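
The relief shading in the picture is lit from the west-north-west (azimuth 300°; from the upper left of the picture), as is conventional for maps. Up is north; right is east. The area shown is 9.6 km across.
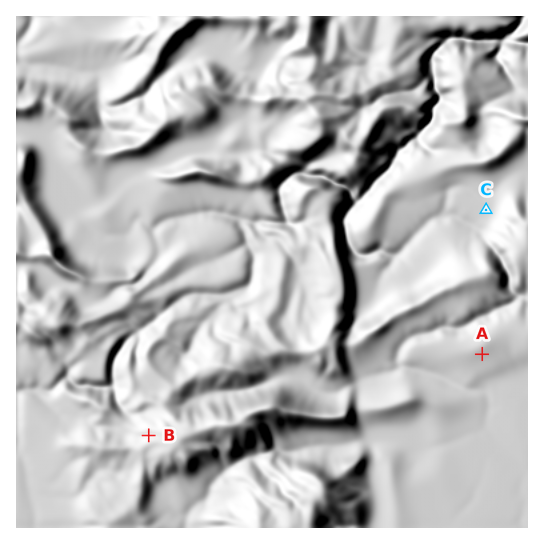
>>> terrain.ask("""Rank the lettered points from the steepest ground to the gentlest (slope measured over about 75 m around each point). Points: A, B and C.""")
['B', 'A', 'C']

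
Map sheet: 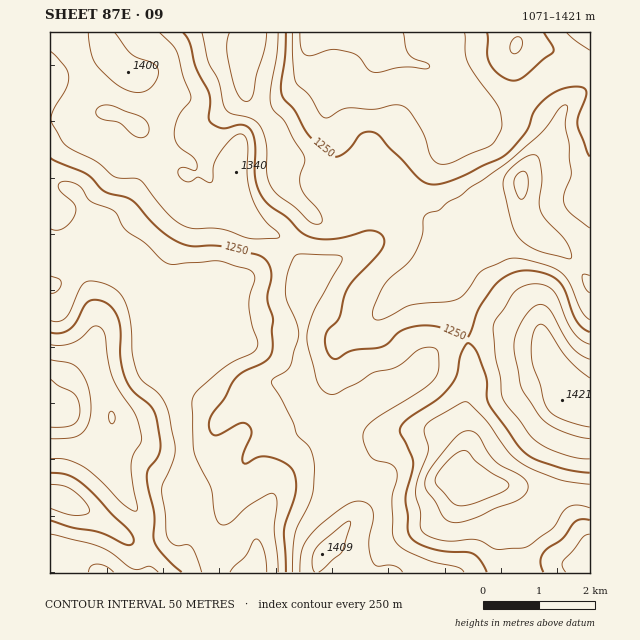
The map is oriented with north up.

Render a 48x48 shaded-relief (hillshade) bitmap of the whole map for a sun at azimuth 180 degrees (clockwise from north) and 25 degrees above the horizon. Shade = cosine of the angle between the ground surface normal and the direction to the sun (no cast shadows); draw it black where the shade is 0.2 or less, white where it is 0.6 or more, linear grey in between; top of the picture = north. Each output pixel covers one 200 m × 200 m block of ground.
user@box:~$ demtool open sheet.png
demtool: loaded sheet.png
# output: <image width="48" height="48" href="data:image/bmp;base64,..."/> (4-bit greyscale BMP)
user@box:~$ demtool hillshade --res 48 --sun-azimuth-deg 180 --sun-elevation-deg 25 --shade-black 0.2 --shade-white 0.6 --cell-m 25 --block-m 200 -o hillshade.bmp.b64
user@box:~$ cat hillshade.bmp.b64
<image width="48" height="48" href="data:image/bmp;base64,Qk32BAAAAAAAAHYAAAAoAAAAMAAAADAAAAABAAQAAAAAAIAEAAATCwAAEwsAABAAAAAAAAAAAAAAABEREQAiIiIAMzMzAERERABVVVUAZmZmAHd3dwCIiIgAmZmZAKqqqgC7u7sAzMzMAN3d3QDu7u4A////AImFI0RlNGiazKmHeKqYdURVQzRGeIiHiIh1MzVkNWiau6mHZ5qYdkQyERNFd3ZWeGVDIkd1VniZqqmXVXmYh2QgARJGZmQzZzERJZund3iamrmHU0aZmIZEQzNWZnZDRAEjasyYiIiaqrlmZDRpmYd3YzNGZ4h1MTVovcqHiIiaq7l1ZkM1Z4d3VDI0VniGQoms3KhmiIiZq6mGd3UyR4h1RVQyNGiId8zuyphomYmZmqqYiIh1aJqWVnd2d4mau//sqZiKqZmpmqu6mJmYiImqqZq83dze/+7KmZmrqZqpmrzLmIiIh3ec3KvO7////9y6mpm6mZqpiKzLqYd4h2Z63cvM3u7dze7bqpmYiImqiJqqmYiIh2Z4rdy7zcvM3v/rqpiHeImqqYmZmZiJmZiJm93M3Kve/7y6mYdmeIiJqYiJmZmZmrzMu8zNy73u3IiIh2VFeIdnmZmZmIiImbzu27vMu8zLmHdndUM1eIdnmrqZiHeIiZrN3Kmaq8uZh3ZWdkNGiHZmeJmIiHZ3iImbzLmZmrqYh1VWd1V3iIdlRFZ4iGVnd4iJq6qpmamYdiNGh2eId3h2QiRoiGVVVWeImaqpmZmHQyNXiHiHdnd3ZUZ4h2ZUNFZ3eJqpmYh1IhJXiIh3d3d3iIh4iIhURFVVVnmYh4hjIQFHd3h3iHd4iZmImaqGZUQzNFeIdmZTITNFZWiJqpiJmZmZmbuYhlQzRWZndUREMlVERGiaqqqpmJmpmaqZmHZVVnZWdkNERGZTNGiaqqqpiIiZmZqqqYh3ZmZVZlNERYhlRniZmaqZmHeImZq7qpiIiHZUREMiR6qGd4iZmqqZqqmIiJq7u6mYiIdkIhABWbqIiImZq8y8zduYd3iqu7qZmIh1QgADeqmYiJmqve7u7+yoZUVomqqZmYiHZCJHmqmYiJq83u7u3cuWMRJGeJmZmYiIdEaKqruZmavM3Lu7u5hjI0Z3Z4mZmZiIdXq7u7qZmqvMupmZqnQzV5qXZ3iZmZmIdoq7vHeKzczLqYiJqEIkirqHd3iaqpmIdnmqqmeb3u25iIiJlkRXmqh3eIiszLqYZniIh5rN3cupiIiJllZ4mYh4iIm97u26mYiId87uyqmYiIiIh3iIiImZiau8ze7t7bmIit7cqZmIiIiHiIiIiaqqmru6q83v/+qYmsy6mIiIiHdmZ3iJq7uqq7upmavN7/yYmqmYiIiIiHZTJGiazMuru7qZiZmaveypq5mIiIiIiIdTAFiby7q8y6mZiZmZmrypmomIiJmZmZl0EFm8upq8y6mZmamYiau5dmiJmry6mZl2Q2nMuZmqqqmZqqiIeKzLhXeJrO7bmIZnZnirqZmauqqquod2VoveyZiave27qGVXZ3d5qZmqvLu7qHdlRFis3KmazKdomGVnd3dou6qqvMu6h2ZlREVompmaumM1d2Z3d2dozcy6qqmHd3d2ZVVniamZl0NVZmeIiHd4vdzLmJhmZ4iIiHeKuqmZhTVmZWeJmHd3rNzLh4h2Z4iJmYisug=="/>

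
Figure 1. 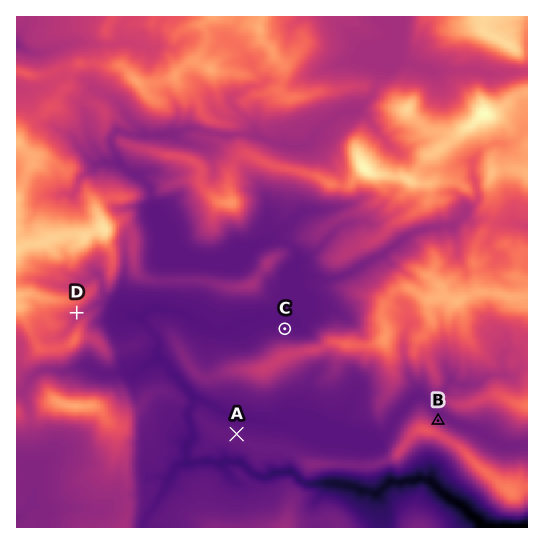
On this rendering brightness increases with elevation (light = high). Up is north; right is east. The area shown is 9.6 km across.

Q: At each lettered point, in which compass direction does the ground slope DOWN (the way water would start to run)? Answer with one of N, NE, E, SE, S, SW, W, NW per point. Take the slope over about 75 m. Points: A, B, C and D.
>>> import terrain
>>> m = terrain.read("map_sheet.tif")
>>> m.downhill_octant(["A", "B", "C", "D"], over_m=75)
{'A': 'N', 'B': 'NE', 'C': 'N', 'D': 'SE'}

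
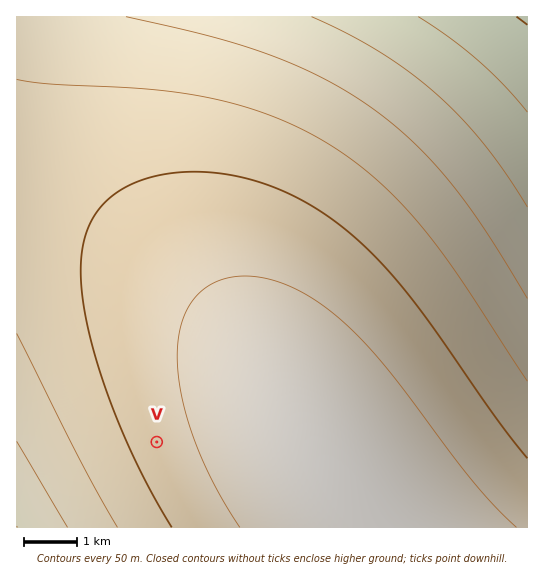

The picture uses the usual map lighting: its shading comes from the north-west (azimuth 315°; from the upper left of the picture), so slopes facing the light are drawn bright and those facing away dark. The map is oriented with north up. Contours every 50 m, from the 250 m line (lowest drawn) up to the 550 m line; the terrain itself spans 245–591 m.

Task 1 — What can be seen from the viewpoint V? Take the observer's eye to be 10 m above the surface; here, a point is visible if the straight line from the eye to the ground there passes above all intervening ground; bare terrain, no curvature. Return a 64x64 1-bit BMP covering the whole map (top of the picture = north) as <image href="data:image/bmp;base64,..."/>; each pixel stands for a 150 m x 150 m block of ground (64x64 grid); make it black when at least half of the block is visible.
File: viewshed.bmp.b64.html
<image width="64" height="64" href="data:image/bmp;base64,Qk0+AgAAAAAAAD4AAAAoAAAAQAAAAEAAAAABAAEAAAAAAAACAAATCwAAEwsAAAIAAAAAAAAA////AAAAAAAAAP/wAAAAAAAB//AAAAAAAAf/8AAAAAAAD//wAAAAAAAf//AAAAAAAD//8AAAAAAA///wAAAAAAP///AAAAAA////4AAAAAD////gAAAAAP///8AAAAAA////wAAAAAD///+AAAAAAP///4AAAAAA////AAAAAAD///4AAAAAAP///AAAAAAA///4AAAAAAD///AAAAAAAP//4AAAAAAA///AAAAAAAD//4AAAAAAAP//AAAAAAAA//wAAAAAAAD/+AAAAAAAAP/wAAAAAAAA/+AAAAAAAAD/wAAAAAAAAP+AAAAAAAAA/4AAAAAAAAD/AAAAAAAAAP4AAAAAAAAA/gAAAAAAAAD8AAAAAAAAAPwAAAAAAAAA+AAAAAAAAAD4AAAAAAAAAPAAAAAAAAAA8AAAAAAAAADgAAAAAAAAAOAAAAAAAAAAwAAAAAAAAADAAAAAAAAAAIAAAAAAAAAAgAAAAAAAAAAAAAAAAAAAAAAAAAAAAAAAAAAAAAAAAAAAAAAAAAAAAAAAAAAAAAAAAAAAAAAAAAAAAAAAAAAAAAAAAAAAAAAAAAAAAAAAAAAAAAAAAAAAAAAAAAAAAAAAAAAAAAAAAAAAAAAAAAAAAAAAAAAAAAAAAAAAAAAAAAAAAAAAAAAAAAAAAAAAAAAAAAAAAAAAAAAAAAAAAAAAAA=="/>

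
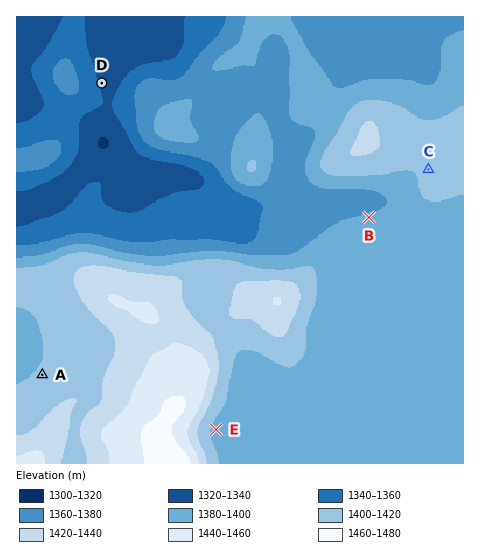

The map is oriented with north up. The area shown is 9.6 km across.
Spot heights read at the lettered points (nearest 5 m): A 1400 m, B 1385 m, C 1405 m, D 1340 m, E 1395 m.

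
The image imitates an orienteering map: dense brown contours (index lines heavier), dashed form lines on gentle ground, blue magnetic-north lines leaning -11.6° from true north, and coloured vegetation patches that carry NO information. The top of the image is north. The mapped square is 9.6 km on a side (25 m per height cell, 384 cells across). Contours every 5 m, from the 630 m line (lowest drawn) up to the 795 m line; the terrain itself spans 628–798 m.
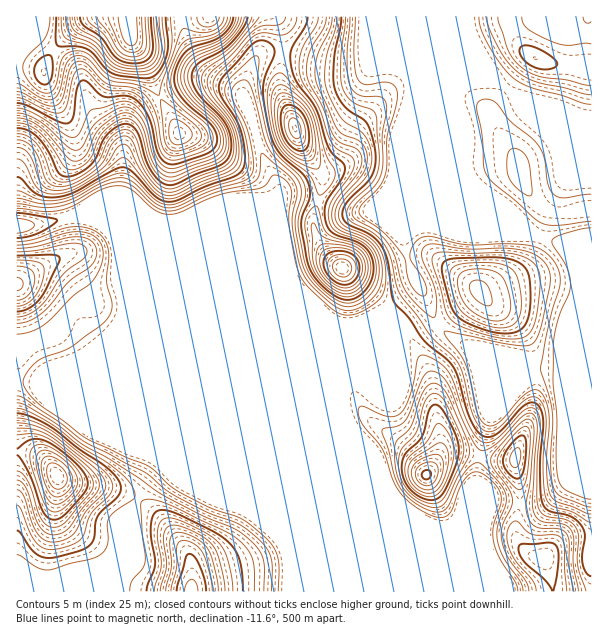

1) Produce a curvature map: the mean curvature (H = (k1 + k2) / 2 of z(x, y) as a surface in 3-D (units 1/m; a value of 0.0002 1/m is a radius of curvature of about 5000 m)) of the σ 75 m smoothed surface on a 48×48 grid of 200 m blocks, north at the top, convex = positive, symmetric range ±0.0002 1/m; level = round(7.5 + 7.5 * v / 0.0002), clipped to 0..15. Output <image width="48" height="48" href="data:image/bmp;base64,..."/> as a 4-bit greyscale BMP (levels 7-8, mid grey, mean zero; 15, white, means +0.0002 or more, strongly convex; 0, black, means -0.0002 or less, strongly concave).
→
<image width="48" height="48" href="data:image/bmp;base64,Qk32BAAAAAAAAHYAAAAoAAAAMAAAADAAAAABAAQAAAAAAIAEAAATCwAAEwsAABAAAAAAAAAAAAAAABEREQAiIiIAMzMzAERERABVVVUAZmZmAHd3dwCIiIgAmZmZAKqqqgC7u7sAzMzMAN3d3QDu7u4A////AHd3d3eHd5vbh3iHR3eIiHeHd3d3YWibhHZ2Z3eHZWnKh3iYR3iIh4d3d3d3JZmqcmd2Zmd3VGrKh4mYV4iIh3d3d3d1S8u7UViYeId3VYzbmJmnV4iHeHd3d3dznbrMckipmYd3V73KmZl0d4iHd3d3d3dzzJi9lDi6h2VnWLuYiJZGd4d4d3d3VWdzvIaMpifLhURWabl2ZUR3d4h3d3dRWVdzjJVYlhbMp2dmiZdkNWd3iHh3d3UGy0V0OrY1ZBbOy6qYmXQ2d3d3eHd3d2B//EFiS9czRSff/LqZmEV3d3iIeHd3d0Lv/mEknuczd1n/6piHdVd3d4d4d3d3dybf/pVYz+Y0d2v+lmZDRnd4iId4d3d3djiYrLd4z/ckd5zqUhJXd3d3d3iHd3d3ZIl2i7hkj/kjd6y3IVd3d3h4eHh3d3d3WrhmnLhBTPxDd6lhJnd3eHeIeHd3d3d2m4ZYvKYgCP9Td5UUd3d3d4d4d3d3d3d2qFRJ3JYlM95kd4NXd3d3eIh4h3d3d3d3lnY4y5Y3c2tld4R3d3d3eHiHd3d3d4d3d3dIqpdHd1hmd5ZWd3d3d3iHd3d3eId3d3dYqpZXd3h2d5h2Znd3eHh3d3d3h4d3d3dpqYVnZml2d3iZl2d3eId3d3d4iId3d3d6hlMzNYlmd2Z4iIZ3d3d3d3d3d3d3d3eZZEVoqphld3ZmeJhnd3d3d3eIh3dURni4VXiry6hld6hmZ5pnd3d3d4h4d3I3Y1mmRpq7uph1Z9p2Z4lnd3d3eHiHdxGMpmhzNpupmYh3Z9uGZohXd3d3eHd3cyfv2HZDN6u5mIiIZ8uXd4dXd3d3h4h3YY7/+3U0abu6qZmYV7u6mqdXd3d4d3d3Q7///IQ2q7qquqmWZ4mrzNhXd3h4eHh3Jczf+3RZuoZniIdldyNpvLVnd3d3d3d3GOt3mFJXhTMzM0VVVhAjVUV3d2Z3d3d3G/swIyZ2Znd3d2eJhjQyE2d3UkIVd3d3KvwwAmd3d3d3dWqqu4mXUBZ0B8pAE1VmJbxzImd4eHd3VqqImnrdxxAAS/yGQzV2I524djd3h3d1eqh2Z1i97ZZUe+uHeJl0FJzLqlV4d3d4mZh2ZkaJzslla+uIq7hCSbqry2N3d3eIiZh2dzVovbcyW/287pQDr9hpzGN3d3Z4iZl3dzRpu5UgOv/e/4AG/+ZGqlN3d3Z4mZhnd0V6uocxOd7v/VAI/9U2iXN3d3Z5mHZ3d1aKqIliWd3MyCAa/8VGiZVnd3aJh2d3Zli7hXlka9uXUwFc/pVXeKhXd3eZhmZlZ2rbY1hkarhTIRN8yFVmV5lnd3iIdlVmeHvrUkd0aYQiNESLpkZ2Roh3d3d2ZWiImnvaQUipq4MSRVRqp2eGVWd3d3d2V6u6mmi5QTnv/qYzVUNImGeHR3d3d3d1esyoiXZ5dEjv/Id5l0E2iHeGR3d3d3dWm6h2Z3dIqom/6EWd/XNHmYmXR3d4h3dYmXZnd3dGvcqtxiON/8d7uau3R3eId3ZqqGd3eA=="/>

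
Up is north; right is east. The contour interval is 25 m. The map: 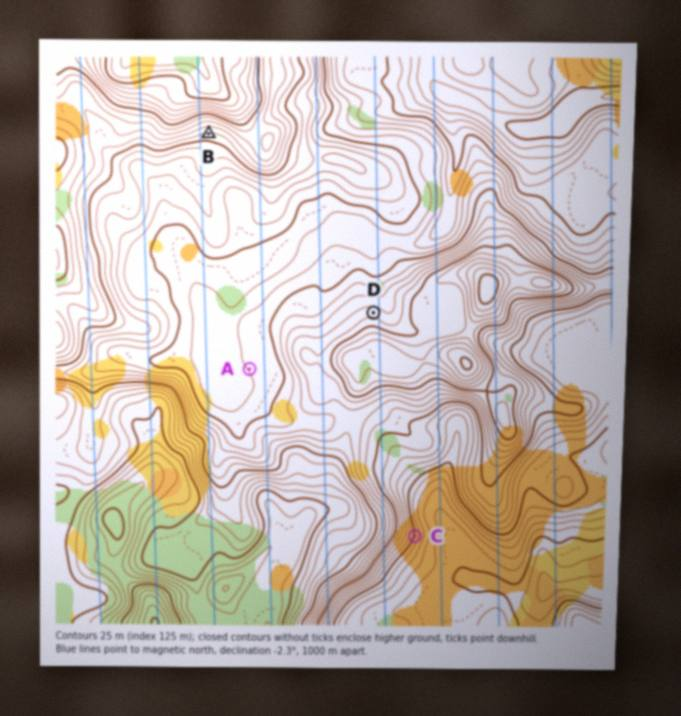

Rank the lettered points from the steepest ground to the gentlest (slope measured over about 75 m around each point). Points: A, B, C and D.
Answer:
C B D A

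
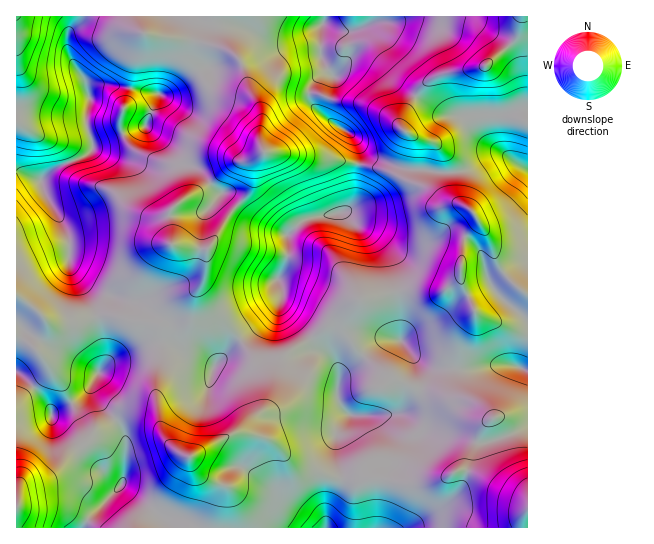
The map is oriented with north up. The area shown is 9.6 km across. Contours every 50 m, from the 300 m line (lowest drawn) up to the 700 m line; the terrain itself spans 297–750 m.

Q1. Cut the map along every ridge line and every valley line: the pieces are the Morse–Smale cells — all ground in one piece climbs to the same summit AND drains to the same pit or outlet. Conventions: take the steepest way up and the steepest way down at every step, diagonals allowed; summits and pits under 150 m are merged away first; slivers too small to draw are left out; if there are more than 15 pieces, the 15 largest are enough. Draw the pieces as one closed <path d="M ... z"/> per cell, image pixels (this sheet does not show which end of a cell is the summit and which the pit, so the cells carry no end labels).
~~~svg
<path d="M134 16l-55 0-3 9-8 9-1 13 2 10 15 22 5 18-2 30 6 19-1 4-13 9-24 9-14 12-22-8-3 1 0 122 17 12 12 14 0 4-11 23-11-9-7-2 0 34 25 24 8 11 2 7 28-14 10-10 8-15 14-14 35-16 17-3 1-16 8-7 9-15 19-17 5-12 2-11-1-14-25-2-9-4-3-32 17-14 19-9 28-24 17-4 14-9-4-8 1-30-5-11-10-6-21-3-16-8-14-24-2-8 2-12-52-8-4-3z"/><path d="M343 212l-36 7-19 15 0 21-4 14-7 10 4 8 0 18 3 5 52 53 3 8-2 27 11 16-7 9-5 14 0 14 5 20 0 11-13 27-3 18 202 1 1-157-14-6-23 0-18 4-39-1-15-7-19-22-1-37-4-28-6-19-16-19-16-11z"/><path d="M281 299l-6 12-17 16-23 16-20 22-14-10-12-3-15-8-11-2 0 24-7 21 4 40 4 11 13 13 12 5 6 13 8 8 20 9-5 42 107 0 3-19 13-27 0-11-5-20 0-14 5-14 7-9-11-16 2-27-6-12-13-10-36-39z"/><path d="M361 164l-4 3-1 8-1 26-3 5-8 7 13 12 16 11 16 19 6 19 4 28 1 37 8 11 11 11 15 7 39 1 18-4 23 0 13 6 1-77-9-5-18-19-6-13-6-19-14-24-14-10-20-4-16-13-14-4-16-10z"/><path d="M278 152l-15 0-13 8-17 4-28 24-19 9-17 14 3 32 9 4 25 2 1 14-2 11-5 12-19 17-9 15-8 7-1 16 26 11 12 3 14 10 20-22 30-22 14-16 2-7 0-11-4-8 7-10 4-14 0-21 14-13 9-4 32-5 6-3 6-8 3-37z"/><path d="M521 16l-148 0-1 5-5 4-18 7-10-1-16-7-2 2-1 25 1 7 10 15-8 0-10 9-4 8 0 9 13 16 33 23 5 15-1 11 36 9 16 10 14 4 18 14 16 3-7-11-1-23-6-16-11-11-16-4-15-8-2-10 16-28 10-12 18-8 38-6 26-20 8-10z"/><path d="M527 16l-6 1-2 16-4 8-29 24-41 8-18 8-10 12-16 28 2 10 15 8 16 4 11 11 4 9 2 23 4 12 20 16 14 24 10 28 20 23 7 4 2 0z"/><path d="M162 341l-16 3-35 16-14 14-4 8-1 5 3 8 22 26 7 12 1 28-1 17-3 7-33 34-3 9 132-1 6-41-20-9-11-12-1-7-14-7-13-13-4-11-4-40 7-21z"/><path d="M17 372l-1 155 67 1 5-9 35-37 2-21-1-28-7-12-22-26-2-12-14 16-28 14-2-7-8-11z"/><path d="M371 16l-157 0-2 2 0 25 25 14 6 9 6 24 12 21-1 32 5 9 25 1 69 10 1-10-5-15-6-6-20-12-17-15-3-6 0-9 10-14 10-5-8-13-1-7 1-25 4-2 20 8 10-1 12-6 5-4z"/><path d="M78 16l-62 1 0 154 22 9 3 0 14-12 32-13 6-8-6-20 0-16 2-6-2-19-15-24-5-15 1-13 8-9z"/><path d="M213 16l-78 0 0 3 4 11 4 3 52 8-2 12 2 8 14 24 20 10 17 1 7 3-10-33-6-9-14-9-9-3-3-4z"/><path d="M18 296l-2 1 0 38 11 6 7 7 11-23 0-4-12-14z"/>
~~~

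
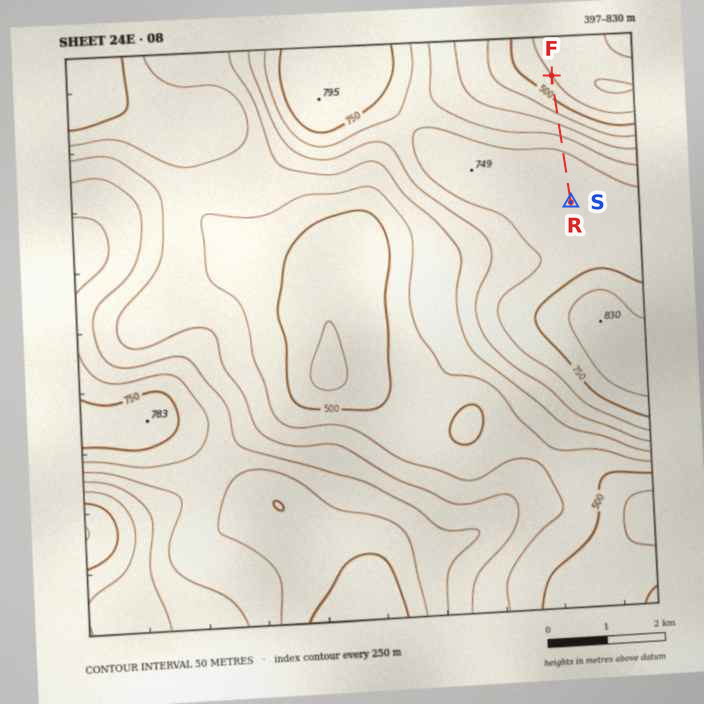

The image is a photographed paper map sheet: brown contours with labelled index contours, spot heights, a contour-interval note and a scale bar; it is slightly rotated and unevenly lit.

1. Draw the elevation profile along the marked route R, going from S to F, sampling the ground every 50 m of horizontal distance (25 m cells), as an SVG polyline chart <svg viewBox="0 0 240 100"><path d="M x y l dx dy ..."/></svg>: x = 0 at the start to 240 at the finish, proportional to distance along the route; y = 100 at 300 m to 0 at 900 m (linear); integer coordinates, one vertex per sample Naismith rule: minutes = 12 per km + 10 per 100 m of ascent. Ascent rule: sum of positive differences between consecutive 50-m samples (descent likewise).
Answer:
<svg viewBox="0 0 240 100"><path d="M0 28l6 0 5 0 6 0 5 0 6 0 5 0 6 0 5 0 6 0 6 1 5 0 6 0 5 1 6 0 5 1 6 1 5 1 6 1 5 2 6 1 6 2 5 2 6 2 5 2 6 2 5 2 6 2 5 2 6 3 6 2 5 2 6 2 5 2 6 1 5 2 6 1 5 2 6 1 5 1 6 1 6 1 5 0 6 1 1 0"/></svg>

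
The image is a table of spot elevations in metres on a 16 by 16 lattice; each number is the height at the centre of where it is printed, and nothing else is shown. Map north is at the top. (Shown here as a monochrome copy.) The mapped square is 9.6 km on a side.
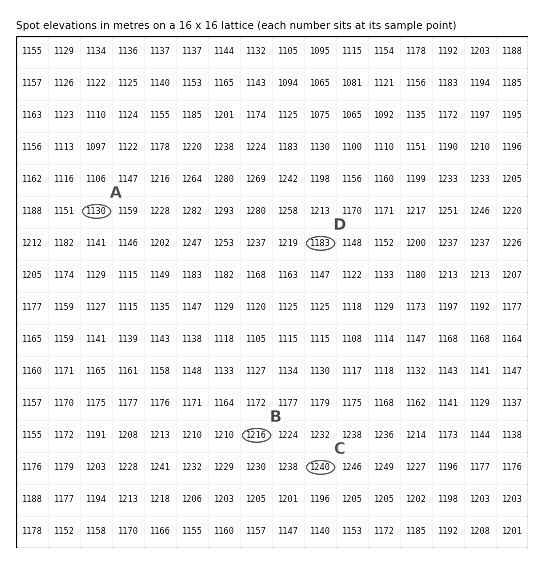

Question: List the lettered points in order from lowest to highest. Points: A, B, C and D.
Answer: A D B C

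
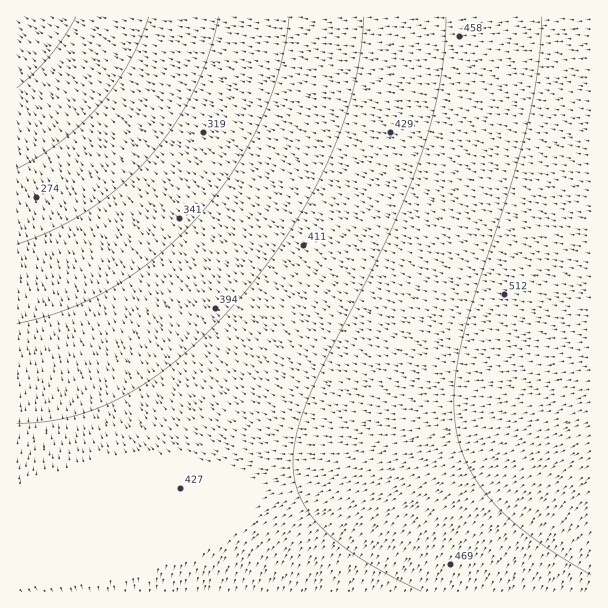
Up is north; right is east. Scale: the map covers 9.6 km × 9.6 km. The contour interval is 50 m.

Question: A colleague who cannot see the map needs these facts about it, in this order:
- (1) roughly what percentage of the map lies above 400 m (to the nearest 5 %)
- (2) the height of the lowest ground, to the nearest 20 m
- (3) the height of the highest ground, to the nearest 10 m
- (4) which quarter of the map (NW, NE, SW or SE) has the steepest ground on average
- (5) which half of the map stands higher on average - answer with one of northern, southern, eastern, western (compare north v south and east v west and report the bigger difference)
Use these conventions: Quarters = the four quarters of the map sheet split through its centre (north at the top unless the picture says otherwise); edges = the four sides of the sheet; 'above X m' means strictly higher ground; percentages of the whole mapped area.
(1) Roughly 70 % of the ground is higher than 400 m.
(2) About 160 m is the lowest elevation on the sheet.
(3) The highest ground is at about 550 m.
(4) The north-west quarter is the steepest part of the map.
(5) On average the eastern half of the map is the higher ground.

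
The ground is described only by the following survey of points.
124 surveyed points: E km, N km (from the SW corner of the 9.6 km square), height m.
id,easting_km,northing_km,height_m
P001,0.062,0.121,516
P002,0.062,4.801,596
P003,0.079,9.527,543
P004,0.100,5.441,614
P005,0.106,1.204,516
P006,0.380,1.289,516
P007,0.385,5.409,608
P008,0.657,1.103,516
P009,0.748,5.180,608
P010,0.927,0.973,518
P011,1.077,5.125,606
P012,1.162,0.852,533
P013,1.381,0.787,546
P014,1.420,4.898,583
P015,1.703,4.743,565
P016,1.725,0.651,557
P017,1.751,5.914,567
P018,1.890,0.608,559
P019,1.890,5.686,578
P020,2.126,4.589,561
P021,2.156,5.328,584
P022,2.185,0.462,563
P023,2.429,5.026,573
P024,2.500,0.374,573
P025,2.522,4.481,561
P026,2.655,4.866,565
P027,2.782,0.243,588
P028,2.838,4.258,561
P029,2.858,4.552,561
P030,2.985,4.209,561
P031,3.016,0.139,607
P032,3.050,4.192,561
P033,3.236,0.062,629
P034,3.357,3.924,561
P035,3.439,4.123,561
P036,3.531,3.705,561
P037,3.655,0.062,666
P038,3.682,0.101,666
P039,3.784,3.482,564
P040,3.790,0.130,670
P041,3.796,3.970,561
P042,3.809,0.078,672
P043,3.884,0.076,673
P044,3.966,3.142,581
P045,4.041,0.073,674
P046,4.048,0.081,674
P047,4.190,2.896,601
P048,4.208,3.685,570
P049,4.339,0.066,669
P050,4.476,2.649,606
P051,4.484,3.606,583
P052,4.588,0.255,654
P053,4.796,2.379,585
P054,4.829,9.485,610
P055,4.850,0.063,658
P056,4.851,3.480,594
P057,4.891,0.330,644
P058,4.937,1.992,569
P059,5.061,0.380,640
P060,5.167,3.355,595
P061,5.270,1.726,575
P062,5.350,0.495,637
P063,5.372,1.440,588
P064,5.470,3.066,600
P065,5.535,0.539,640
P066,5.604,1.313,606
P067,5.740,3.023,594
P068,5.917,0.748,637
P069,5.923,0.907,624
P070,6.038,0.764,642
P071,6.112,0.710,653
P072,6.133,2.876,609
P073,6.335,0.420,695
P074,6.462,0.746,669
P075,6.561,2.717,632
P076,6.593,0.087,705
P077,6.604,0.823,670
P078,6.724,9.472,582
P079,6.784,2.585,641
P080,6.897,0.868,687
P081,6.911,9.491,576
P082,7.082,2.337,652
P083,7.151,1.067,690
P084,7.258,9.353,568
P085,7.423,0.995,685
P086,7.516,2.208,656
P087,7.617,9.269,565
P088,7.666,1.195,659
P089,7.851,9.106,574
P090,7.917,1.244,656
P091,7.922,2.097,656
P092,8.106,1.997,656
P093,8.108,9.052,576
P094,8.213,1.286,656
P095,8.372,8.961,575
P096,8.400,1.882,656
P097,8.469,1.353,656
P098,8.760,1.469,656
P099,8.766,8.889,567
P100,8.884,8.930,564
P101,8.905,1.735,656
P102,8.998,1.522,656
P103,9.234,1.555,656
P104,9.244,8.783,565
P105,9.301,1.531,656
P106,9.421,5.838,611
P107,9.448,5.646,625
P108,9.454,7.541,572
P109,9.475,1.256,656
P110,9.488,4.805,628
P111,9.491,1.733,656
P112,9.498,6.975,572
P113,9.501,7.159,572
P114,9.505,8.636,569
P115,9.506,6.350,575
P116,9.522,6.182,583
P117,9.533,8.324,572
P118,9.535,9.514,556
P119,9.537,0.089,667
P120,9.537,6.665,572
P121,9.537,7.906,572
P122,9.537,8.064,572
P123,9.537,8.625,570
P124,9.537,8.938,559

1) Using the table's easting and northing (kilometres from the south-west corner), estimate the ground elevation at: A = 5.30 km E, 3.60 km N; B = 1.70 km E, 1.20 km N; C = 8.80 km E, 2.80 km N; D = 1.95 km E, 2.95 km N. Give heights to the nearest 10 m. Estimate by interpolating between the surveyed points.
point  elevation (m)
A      570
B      550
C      670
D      540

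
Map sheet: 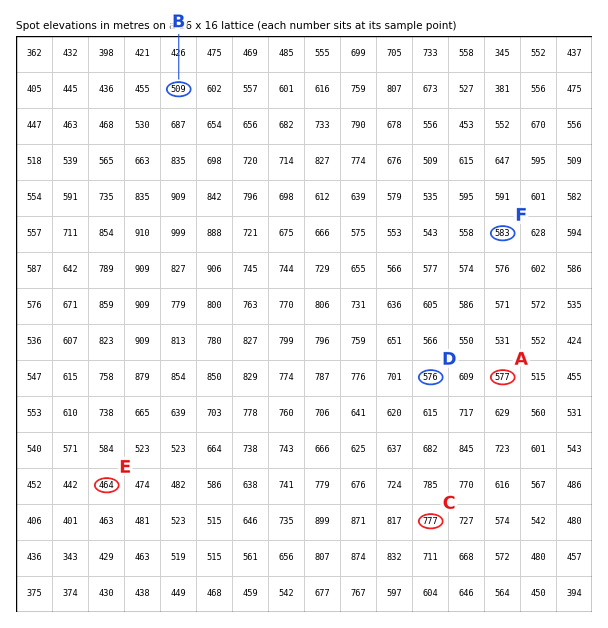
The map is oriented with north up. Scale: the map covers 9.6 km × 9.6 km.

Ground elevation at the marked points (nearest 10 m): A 580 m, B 510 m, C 780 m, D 580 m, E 460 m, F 580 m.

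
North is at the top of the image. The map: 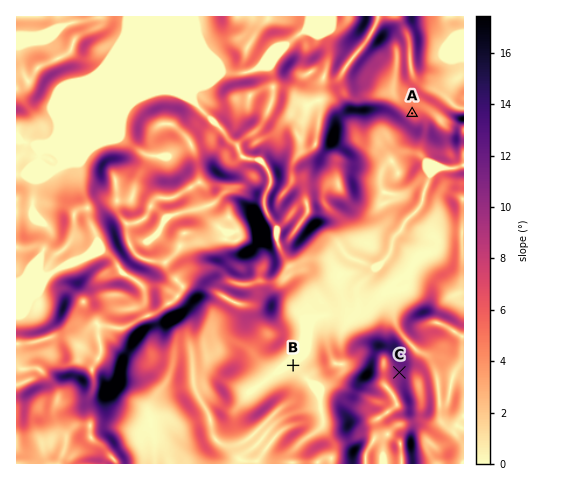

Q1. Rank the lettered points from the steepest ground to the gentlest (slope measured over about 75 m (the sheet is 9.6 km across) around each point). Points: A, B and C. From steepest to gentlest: C A B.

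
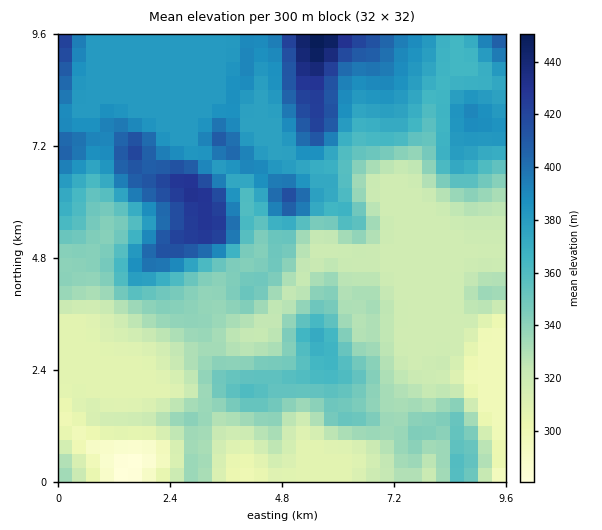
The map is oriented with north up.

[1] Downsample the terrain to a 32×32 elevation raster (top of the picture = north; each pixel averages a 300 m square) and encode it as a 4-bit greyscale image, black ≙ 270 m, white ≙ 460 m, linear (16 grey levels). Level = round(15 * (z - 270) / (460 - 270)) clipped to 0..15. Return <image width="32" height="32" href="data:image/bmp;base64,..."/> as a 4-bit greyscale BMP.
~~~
<image width="32" height="32" href="data:image/bmp;base64,Qk12AgAAAAAAAHYAAAAoAAAAIAAAACAAAAABAAQAAAAAAAACAAATCwAAEwsAABAAAAAAAAAAAAAAABEREQAiIiIAMzMzAERERABVVVUAZmZmAHd3dwCIiIgAmZmZAKqqqgC7u7sAzMzMAN3d3QDu7u4A////AFQxESNFUzIzMzMzRFVFdkJTIRESNVMzNDMzM0RVRXdTQiEREjVUM0RDMzNFVlV2QzIjMzNFVERFQ0RVVVZmdkIjNERFVlVVVURWZmVWZmUyMzMzNEVVZ3ZlZmZVVVVkIjMzMzM0Vnd3d3d2ZVREQyIzMzMzRFZ3d3d3d2VERDIiMzMzM0VWZmZneHZlRERCIjMzMzRFVVRVZ4hlVEREQyIzM0REVVVERGeHZVREREMiMzNEVVVVVURXd1VUREREMkREVWZmVWZUVWZVVERERERVVWd2ZlVmZURmVVREREVVZVZ5mHZmZmZUVUREREREVWZmeaqYdmZmZERERERERERmZnm7u6qGZmVEREREREREZmZom8zMp2ZlRFVURERERHdmZ5rMzKd4h2Z3VERERESHZniazNynirqIhkREREVEh3eKu83cl4rKiHVEREVWVZh4q7zNyoiaqYh1RERWd2apibu7u6mamZiIdlREZ4h3upm8upmaupiZmHdmZWiYiLqqu6mZq6mImrqHd3d4mZmZmqqZmZqYiJvLmIiIeJmZmZmZmZmZmImsy5iJiHiamamZmZmZmZmJvMuZmZh4mZipmZmZmZmZmbzbqZmZh4iIuZmZmZmZmpm93KqqmYh3icqZmZmZmZqZve3LuqmYeJrKmZmZmZmZms7u3LupmHir"/>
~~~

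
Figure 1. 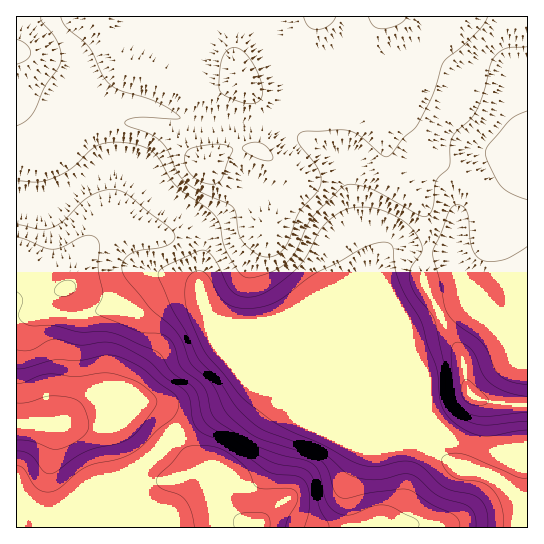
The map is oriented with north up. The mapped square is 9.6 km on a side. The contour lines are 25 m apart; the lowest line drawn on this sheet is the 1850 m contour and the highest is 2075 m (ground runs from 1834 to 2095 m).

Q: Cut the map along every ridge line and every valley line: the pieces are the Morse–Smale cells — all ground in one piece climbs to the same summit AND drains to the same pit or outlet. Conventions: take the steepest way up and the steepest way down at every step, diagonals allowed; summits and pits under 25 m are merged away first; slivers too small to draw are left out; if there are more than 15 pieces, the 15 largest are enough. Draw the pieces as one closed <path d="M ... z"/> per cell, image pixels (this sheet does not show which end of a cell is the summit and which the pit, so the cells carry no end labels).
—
<path d="M527 16l-304 0 2 3 25 0 19 28 14 27 24 20-2 40 6 10-16-15-9-4-41-4-27 0-19 3-53-17-55-6-15 18-3 12-10-2-10 8-32 14-2 20 1 24 26 1 16-4 9-4 22-16 16-4 17 1 29 12 22 24 20 16 6 9 1 20-4 20 0 20 4 16 7 13 144 60 56 56 1-13 4-7 0-40-41-98 0-7 9-16 7-6 11-1 25 4 1-28-7-20-21-18-12-15-3-25-8-20 0-6 10-6 7 0 4 3 29 36 12 11 23 14 20 23 9-5 18-16 18 6z"/><path d="M119 168l-24 3-24 17-9 4-16 4-30 1 1 331 73 0 5-23 7-12 16-8 39-32 14-16 62-33 14-13 3-6 31 7 123 51-11 4-32 2-14 40 2 37 2 2 177-1 0-24-33-24-18-8-10 0-12-6-7-8-7-26-15-20-11 6-3 5 1 14-58-57-144-60-7-13-4-16 0-20 4-20 0-15-4-10-6-8-17-12-22-24z"/><path d="M255 385l-5 0-5 8-16 14-58 30-14 16-39 32-16 8-7 12-4 22 259 1-3-39 14-40 32-2 11-4-123-51-18-3z"/><path d="M222 16l-171 0 1 6 20 24 8 16 1 29-6 16 0 14 16-20 39 3 27 5 42 15 19-3 27 0 41 4 9 4 14 12-4-7 2-40-24-20-14-27-19-28-25 0z"/><path d="M402 247l-11 1-7 6-9 16 0 7 41 98 0 39 7-3 5 2 13 18 7 26 7 8 12 6 10 0 18 8 24 20 8 4 1-98-42-4-17-8-9-42-36-68 0-17 4-15z"/><path d="M482 201l-16 8-9 10-2 15 1 33 12 28 37 38 14 12 8 3 1-127-31-2-7 2-2-10z"/><path d="M438 252l-11 1-3 13 0 17 36 68 9 42 17 8 17 3 24 0 1-55-9-4-14-12-37-38-8-16-7-22z"/><path d="M50 16l-34 1 1 179 3-1-1-24 2-20 32-14 10-8 10 2 2-24 6-16 0-21-2-12-7-12-20-24z"/><path d="M394 113l-11 2-6 4 0 6 8 20 3 25 4 7 29 26 3 6 4 14 0 28 23 4 3 4 3-40 9-10 13-6 2-4-19-22-28-18-26-33z"/><path d="M511 179l-2 0-11 10-17 12 7 10 2 10 7-2 31 0 0-33z"/>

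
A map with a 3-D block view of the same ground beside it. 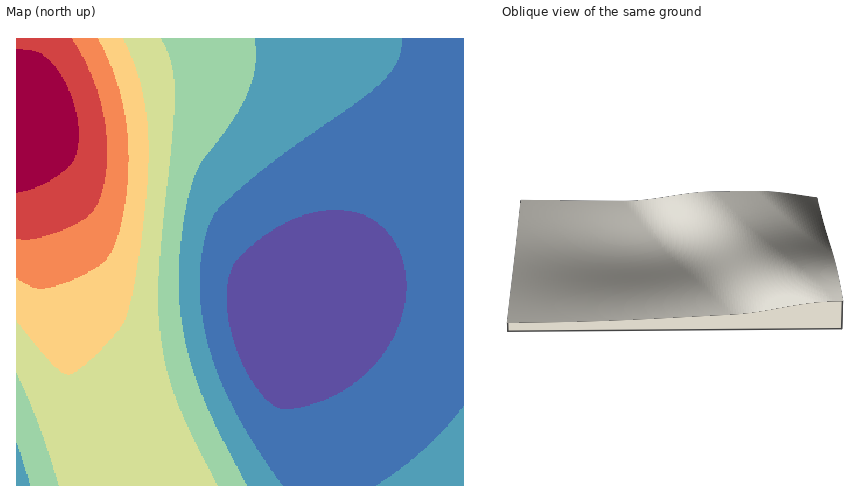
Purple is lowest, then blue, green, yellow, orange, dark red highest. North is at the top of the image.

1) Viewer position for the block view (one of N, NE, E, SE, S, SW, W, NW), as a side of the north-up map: N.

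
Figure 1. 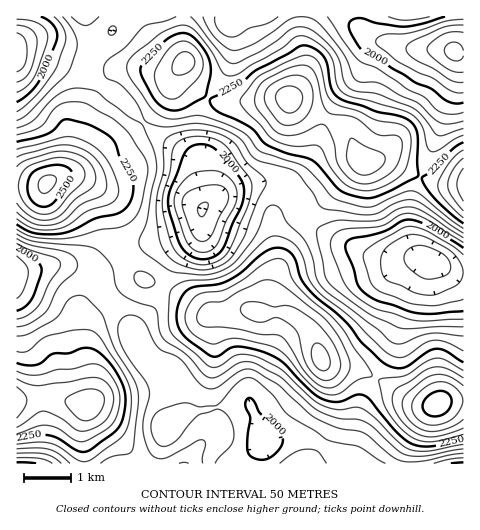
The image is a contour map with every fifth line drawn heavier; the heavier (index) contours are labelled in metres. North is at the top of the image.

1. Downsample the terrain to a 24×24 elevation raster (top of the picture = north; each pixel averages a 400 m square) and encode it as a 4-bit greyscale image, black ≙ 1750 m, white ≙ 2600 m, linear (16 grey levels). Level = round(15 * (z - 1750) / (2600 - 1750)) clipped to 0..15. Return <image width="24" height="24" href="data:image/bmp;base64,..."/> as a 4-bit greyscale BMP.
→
<image width="24" height="24" href="data:image/bmp;base64,Qk2WAQAAAAAAAHYAAAAoAAAAGAAAABgAAAABAAQAAAAAACABAAATCwAAEwsAABAAAAAAAAAAAAAAABEREQAiIiIAMzMzAERERABVVVUAZmZmAHd3dwCIiIgAmZmZAKqqqgC7u7sAzMzMAN3d3QDu7u4A////AGZ4h3ZmZURWVVZ3dpmamHVWZURVVmeaurq8uXVVVURWd3is3Lu8ynZlZUVnmZq93aqruXZmdlZ6u6qry5mZmGZniHiby6mJqYiJhlZ5qZq8y5h4iGeIdmeau7u8uYdmZkZ3d3eKu8u7l2VEREVnd4iJmrupdkMyIzVmd4d2Z5qoZUMiElZnd3dURXmXZUMiI5mYiHZDNGh3ZVVDR7zKmYZCJGd3d3dmed7cuoZCI1ZniZmIm97tuZdTNFZ3mrupm7zLqYdURXiJq8y5ipmqmYdlV4mqq7upeGiZiHiIiZvLu6mYZlaId3mpmazcqYh2VDVnd4qqmJvMp2ZUQyRnd4m6l4mql1VDISNWZ4ipdmeJdkQyITRXdneIZVZnZURUMw=="/>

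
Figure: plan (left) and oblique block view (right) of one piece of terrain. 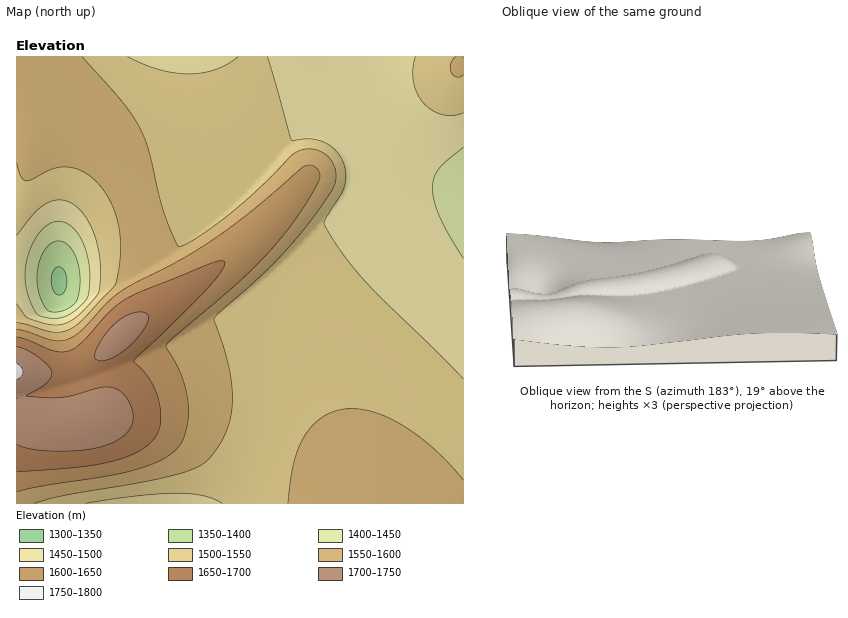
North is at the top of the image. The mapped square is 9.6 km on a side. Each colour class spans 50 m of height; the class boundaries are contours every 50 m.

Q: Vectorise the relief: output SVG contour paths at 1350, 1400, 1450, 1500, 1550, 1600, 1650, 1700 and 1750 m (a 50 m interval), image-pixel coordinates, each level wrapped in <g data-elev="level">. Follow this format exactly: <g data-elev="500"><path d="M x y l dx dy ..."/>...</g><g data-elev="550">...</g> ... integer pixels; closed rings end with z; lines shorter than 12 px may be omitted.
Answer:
<g data-elev="1350"><path d="M57 295l-4-6-2-10 3-9 5-3 3 1 3 3 2 12-4 10-2 2z"/></g><g data-elev="1400"><path d="M54 312l-7-2-6-10-3-12-1-14 3-13 5-11 7-7 8-2 9 5 6 10 4 14 1 16-2 12-4 6-10 6z"/></g><g data-elev="1450"><path d="M49 318l-11-3-6-9-6-20-1-18 5-19 9-16 10-9 12-3 7 3 6 5 10 15 5 21 0 24-3 10-12 13-12 5z"/><path d="M463 258l-23-40-5-16-3-14 2-10 5-9 24-22"/></g><g data-elev="1500"><path d="M86 503l50-7 40-3 27 3 19 7"/><path d="M463 379l-96-96-20-23-17-25-6-13 20-34 2-12-2-12-8-13-11-9-13-3-19 1-2-1-24-82"/><path d="M17 235l16-21 12-10 12-4 12 2 13 10 10 16 6 21 3 23-2 18-2 6-19 19-12 8-14 2-23-6-4-3-8-12"/><path d="M238 57l-10 7-12 5-13 4-14 1-15-1-15-3-31-13"/><path d="M415 57l-2 12 0 12 4 12 6 9 8 7 10 5 12 1 10-2"/></g><g data-elev="1550"><path d="M34 503l31-8 107-19 23-8 14-9 9-13 8-14 5-15 1-15 0-16-3-19-6-22-9-25 0-2 50-45 28-29 34-44 7-12 3-9-2-14-8-10-13-6-14 2-8 5-32 32-31 27-31 22-12 7-6 2-6-11-9-22-15-61-9-23-18-27-40-45"/><path d="M463 480l-29-31-32-24-16-8-15-6-14-2-13 0-12 3-11 6-9 8-8 11-6 13-4 14-6 39"/><path d="M17 162l3 14 6 5 6-1 20-11 11-2 14 2 14 8 12 13 10 17 6 19 2 21-2 22-4 16-39 40-10 6-11 1-38-10"/><path d="M456 57l-5 7 0 8 5 5 4 0 3-2"/></g><g data-elev="1600"><path d="M17 492l24-6 63-9 28-6 28-10 17-12 6-9 3-10 2-14 0-14-6-26-7-14-9-14 0-3 74-64 34-34 20-26 16-24 9-18 0-8-7-6-5 0-5 2-47 42-41 30-32 20-49 25-15 9-13 12-22 24-12 9-8 2-9 0-37-11"/></g><g data-elev="1650"><path d="M17 472l56-4 33-5 26-9 19-12 6-7 3-9 1-11-2-12-8-22-8-11-9-8 0-2 73-71 14-18 4-6 0-3-5-1-11 3-82 34-17 13-29 33-12 7-7 1-8-1-26-11-11-3"/></g><g data-elev="1700"><path d="M17 445l14 4 21 2 25 0 21-4 14-4 12-7 7-9 2-10-2-10-5-10-7-6-8-4-12 1-38 9-35-1 20-13 5-6 1-5-5-7-10-9-10-6-10-3"/><path d="M97 360l6 1 8-2 19-13 16-20 2-7-1-5-6-2-9 1-9 5-8 6-10 10-8 13-2 8z"/></g><g data-elev="1750"><path d="M17 380l4-4 2-4-2-5-4-4"/></g>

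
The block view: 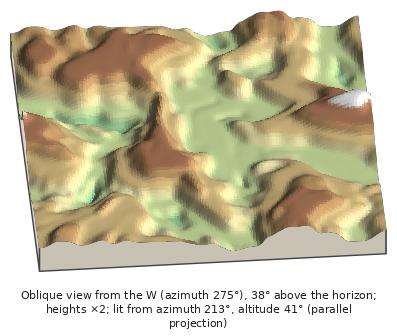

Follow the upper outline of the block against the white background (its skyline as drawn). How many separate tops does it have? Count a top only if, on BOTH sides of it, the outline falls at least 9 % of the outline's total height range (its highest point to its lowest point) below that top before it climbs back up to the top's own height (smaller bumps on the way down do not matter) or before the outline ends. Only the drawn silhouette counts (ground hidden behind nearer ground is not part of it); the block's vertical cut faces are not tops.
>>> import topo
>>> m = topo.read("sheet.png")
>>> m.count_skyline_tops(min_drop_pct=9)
1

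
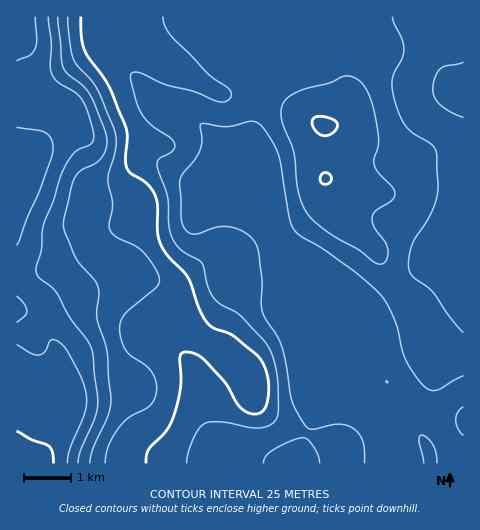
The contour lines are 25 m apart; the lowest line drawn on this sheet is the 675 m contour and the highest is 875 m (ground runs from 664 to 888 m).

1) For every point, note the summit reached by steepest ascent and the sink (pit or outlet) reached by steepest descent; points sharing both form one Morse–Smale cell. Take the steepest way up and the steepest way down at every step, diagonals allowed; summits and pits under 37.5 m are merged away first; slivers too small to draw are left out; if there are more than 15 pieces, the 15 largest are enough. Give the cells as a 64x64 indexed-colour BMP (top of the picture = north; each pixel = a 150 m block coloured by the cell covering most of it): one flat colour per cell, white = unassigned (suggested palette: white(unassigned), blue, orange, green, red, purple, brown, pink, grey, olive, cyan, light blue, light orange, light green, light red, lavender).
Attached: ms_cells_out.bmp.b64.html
<image width="64" height="64" href="data:image/bmp;base64,Qk12CAAAAAAAAHYAAAAoAAAAQAAAAEAAAAABAAQAAAAAAAAIAAATCwAAEwsAABAAAAAAAAAA////ALR3HwAOf/8ALKAsACgn1gC9Z5QAS1aMAMJ34wB/f38AIr28AM++FwDox64AeLv/AIrfmACWmP8A1bDFABERERERERERERERERERERERERERERERERERERERERERERERERERERERERERERERERERERERERERERERERERERERERERERERERERERERERERERERERERERERERERERERERERERERERERERERERERERERERERERERERERERERERERERERERERERERERERERERERERERERERERERERERERERERERERERERERERERERERERERERERERERERERERERERERERERERERERERERERERERERERERERERERERERERERERERERERERERERERERERERERERERERERERERERERERERERERERERERERERERERERERERERERERERERERERERERERERERERERERERERERERERERERERERERERERERERERERERERERERERERERERERERERERERERERERERERERERERERERERERERERERERERERERERERERERERERERERERERERERERERERERERERERERERERERERERERERERERERERERERERERERERERERERERERERERERERERERERERERERERERERERERERERERERERERERERERERERERERERERERERERERERERERERERERERERERERERERERERERERERERERERERERERERERERERERERERERERERERERERERERERERERERERERERERERERERERERERERERERERERERERERERERERERERERERERERERERERERERERERERERERERERERERERERERERERERERERERERERERERERERERERERERERERERERERERERERERERERERERERERERERERERERERERERERERERERERERERERERERERERERERERERERIiEREREREREREREREREREREREREREREREREREREREREiIiEREREREREREREREREREREREREREREREREREREREiIiIhEREREREREREREREREREREREREREREREREREREiIiIiIREREREREREREREREREREREREREREREREREREiIiIiIiIRERERERERERERERERERERERERERERERERIiIiIiIiIiERERERERERERERERERERERERERERERESIiIiIiIiIiIhERERERERERERERERERERERERERERERIiIiIiIiIiIiIhERERERERERERERERERERERERERERIiIiIiIiIiIiIiIiIhEREREREREREREREREREREREREiIiIiIiIiIiIiIiIiEREREREREREREREREREREREREiIiIiIiIiIiIiIiIiIRERERERERERERERERERERERESIiIiIiIiIiIiIiIiIhERERERERERERERERERERERESIiIiIiIiIiIiIiIiIiERERERERERERERERERERERERIiIiIiIiIiIiIiIiIiIREREREREREREREREREREREREiIiIiIiIiIiIiIiIiIhEREREREREREREREREREREREiIiIiIiIiIiIiIiIiIiEREREREREREREREREREREREiIiIiIiIiIiIiIiIiIiIRERERERERERERERERERERESIiIiIiIiIiIiIiIiIiIhERERERERERERERERERERESIiIiIiIiIiIiIiIiIiIiERERERERERERERERERERERIiIiIiIiIiIiIiIiIiIiIREREREREREREREREREREREiIiIiIiIiIiIiIiIiIiIhERERERERERERERERERERESIiIiIiIiIiIiIiIiIiIiERERERERERERERERERERERIiIiIiIiIiIiIiIiIiIiIREREREREREREREREREREREiIiIiIiIiIiIiIiIiIiIhERERERERERERERERERERESIiIiIiIiIiIiIiIiIiIiEREREREREREREREREREREREiIiIiIiIiIiIiIiIiIiIRERERERERERERERERERERESIiIiIiIiIiIiIiIiIiIhERERERERERERERERERERERIiIiIiIiIiIiIiIiIiIiEREREREREREREREREREREREiIiIiIiIiIiIiIiIiIiIRERERERERERERERERERERESIiIiIiIiIiIiIiIiIiIhEREREREREREREREREREREREiIiIiIiIiIiIiIiIiIiERERERERERERERERERERERESIiIiIiIiIiIiIiIiIiIRERERERERERERERERERERERIiIiIiIiIiIiIiIiIiIhEREREREREREREREREREREREiIiIiIiIiIiIiIiIiIzERERERERERERERERERERERESIiIiIiIiIiIiIiIiIjMRERERERERERERERERERERERIiIiIiIiIiIiIiIiIjMxEREREREREREREREREREREREiIiIiIiIiIiIiIiIiMzERERERERERERERERERERERESIiIiIiIiIiIiIiIiIzMRERERERERERERERERERERERIiIiIiIiIiIiIiIiIzMxERERERERERERERERERERERIiIiIiIiIiIiIiIiIjMzERERERERERERERERERERERIiIiIiIiIiIiIiIiIiMzMREREREREREREREREREREREREiIiIiIiIiIiIiIiIzMxERERERERERERERERERERERERESIiIiIiIiIiIiIjMz"/>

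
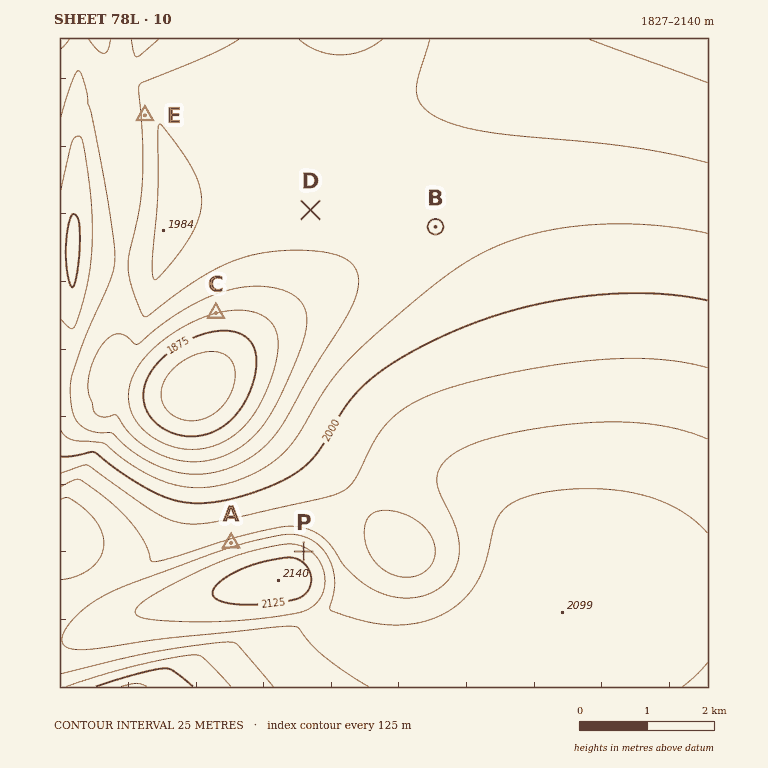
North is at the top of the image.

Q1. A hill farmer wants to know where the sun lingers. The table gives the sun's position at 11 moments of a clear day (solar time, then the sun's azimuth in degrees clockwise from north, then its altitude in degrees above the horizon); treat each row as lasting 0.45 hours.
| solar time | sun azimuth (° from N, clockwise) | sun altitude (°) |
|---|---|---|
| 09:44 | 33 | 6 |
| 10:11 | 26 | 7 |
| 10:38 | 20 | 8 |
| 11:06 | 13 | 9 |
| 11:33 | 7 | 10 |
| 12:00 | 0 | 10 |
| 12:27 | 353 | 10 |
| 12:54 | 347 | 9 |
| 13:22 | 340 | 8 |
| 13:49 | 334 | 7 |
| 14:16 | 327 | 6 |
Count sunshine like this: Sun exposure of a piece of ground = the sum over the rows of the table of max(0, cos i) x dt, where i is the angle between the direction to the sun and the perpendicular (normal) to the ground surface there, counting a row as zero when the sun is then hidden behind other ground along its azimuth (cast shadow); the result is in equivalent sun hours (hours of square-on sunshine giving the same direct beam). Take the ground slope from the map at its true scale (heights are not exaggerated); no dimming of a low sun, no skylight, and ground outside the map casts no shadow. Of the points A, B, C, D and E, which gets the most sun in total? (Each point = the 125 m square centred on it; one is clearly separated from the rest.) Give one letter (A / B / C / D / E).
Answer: A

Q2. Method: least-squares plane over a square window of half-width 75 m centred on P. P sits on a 8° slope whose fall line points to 27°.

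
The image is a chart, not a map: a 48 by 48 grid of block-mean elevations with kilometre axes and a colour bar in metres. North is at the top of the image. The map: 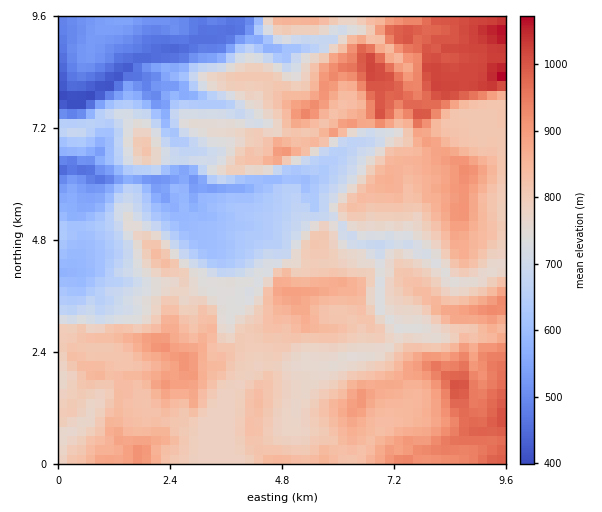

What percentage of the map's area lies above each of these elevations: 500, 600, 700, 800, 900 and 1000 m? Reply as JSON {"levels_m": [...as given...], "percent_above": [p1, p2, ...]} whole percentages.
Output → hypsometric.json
{"levels_m": [500, 600, 700, 800, 900, 1000], "percent_above": [95, 87, 74, 48, 13, 3]}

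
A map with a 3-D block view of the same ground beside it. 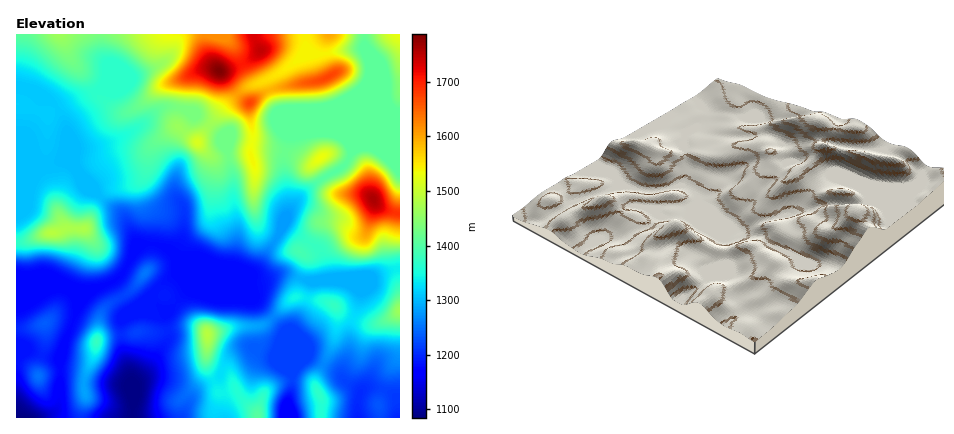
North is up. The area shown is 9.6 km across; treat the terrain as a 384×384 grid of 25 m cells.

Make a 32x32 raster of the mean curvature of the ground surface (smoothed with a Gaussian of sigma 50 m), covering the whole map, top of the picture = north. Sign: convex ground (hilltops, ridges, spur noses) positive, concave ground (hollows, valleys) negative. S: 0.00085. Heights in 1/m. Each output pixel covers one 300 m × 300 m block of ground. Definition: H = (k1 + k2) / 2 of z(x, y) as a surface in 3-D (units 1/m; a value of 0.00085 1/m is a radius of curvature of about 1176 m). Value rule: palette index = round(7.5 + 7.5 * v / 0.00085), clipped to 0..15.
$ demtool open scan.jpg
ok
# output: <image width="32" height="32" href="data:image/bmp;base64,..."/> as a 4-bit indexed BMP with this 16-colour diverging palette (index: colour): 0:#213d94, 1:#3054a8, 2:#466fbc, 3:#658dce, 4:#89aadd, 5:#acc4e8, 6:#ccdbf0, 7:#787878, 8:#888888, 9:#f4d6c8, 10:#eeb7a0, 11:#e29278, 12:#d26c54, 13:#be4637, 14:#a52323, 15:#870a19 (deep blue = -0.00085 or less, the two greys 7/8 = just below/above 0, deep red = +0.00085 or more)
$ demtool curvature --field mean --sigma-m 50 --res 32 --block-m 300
<image width="32" height="32" href="data:image/bmp;base64,Qk12AgAAAAAAAHYAAAAoAAAAIAAAACAAAAABAAQAAAAAAAACAAATCwAAEwsAABAAAAAAAAAAlD0hAKhUMAC8b0YAzo1lAN2qiQDoxKwA8NvMAHh4eACIiIgAyNb0AKC37gB4kuIAVGzSADdGvgAjI6UAGQqHAGVleGWHaJhalmv1Iq52aKdItX7pdli6VqeY5wWut1mXXKNulFdXl3Wnxd5U7kZmdm7EbZNWVXZqaKR3ZOg2hoh5dVnnRGaHb4eFdXZJZpZ5doZI+jeIZ2+zVoZ3WKWGV2aWOP1KmGNf5SR2d0bGeGeauETJSal1n/7M10R3p4y5Z7plqUZmZZpldnp0h6hornZpdnuWZ4ZTJEU4+pvpZk13d3dmm2aHd3d3Vbx4dmVad3dVREfWZ3d3d2R2NFZ3WTQzWKhEzXd3d3VFJ6dUIUWGNYjOdGdndlVXad2pd6pVzbuHvnRmZ2SKapOrZVzuSVz9vdZUd4dbuUm1OZd7nChDaqrkRpmXPZhKtTXJc017dH5ktTVmhiuYPqRTdVSO6XaJZViallQ7ly+UUzv+7/J3d3ZoibtTe5gutVdDiN7gd3d3h2ibcYqXLcZr8wCPkHeHd4d4mZFapm+VZ9+iehZ3h3d3eJmGzmV+dnZt5VR3d4d3d2Z5mbxGLaVnVEd3d3eHZ4mXRqtWkw1Td3d3d3eIh3d4qoV2U3ifMFZnd3d3h3Z4mGenIjJUn9MhEhR3eHdmd3d1beynujBu//6TJ3hmeJqHdjav+++WEUm//3V4d4mpdlR2A7vcjMYkNM91SneIl2VomWF8tkn+dXUyJUqHmoiImZmVVzJaiWVq2kWr"/>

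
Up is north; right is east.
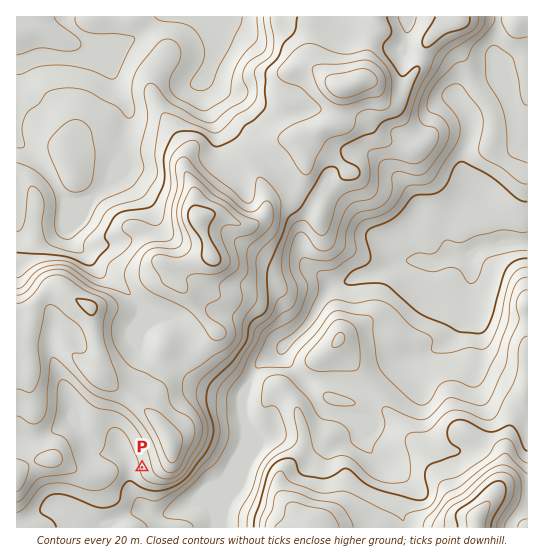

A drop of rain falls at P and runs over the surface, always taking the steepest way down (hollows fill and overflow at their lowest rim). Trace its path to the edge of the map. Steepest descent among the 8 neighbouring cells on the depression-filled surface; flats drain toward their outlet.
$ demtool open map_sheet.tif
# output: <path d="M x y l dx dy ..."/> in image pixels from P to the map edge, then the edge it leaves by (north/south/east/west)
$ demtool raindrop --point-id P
<path d="M142 467l-9 0-3 3 0 19 8 9 3 7 6 8 3 0 1 1 16 0 19-9 8-2 29-29 4-9 3-3 3-7 6-9 2-11 1-1 0-47 11-12 4-8 8-8 6-2 8-7 3 0 1-3 26-24 14-25 6-8 6-7 8 0 18-8 14-2 8-4 3-3 9-4 43 0 5-4 7-3 16 0 5-5 7-3 4 0 1-1 7 0 1-1 6 0 1-2 29 0"/>
exit: east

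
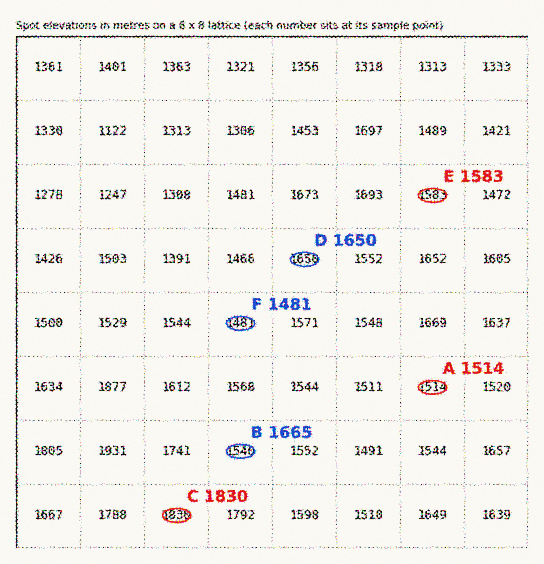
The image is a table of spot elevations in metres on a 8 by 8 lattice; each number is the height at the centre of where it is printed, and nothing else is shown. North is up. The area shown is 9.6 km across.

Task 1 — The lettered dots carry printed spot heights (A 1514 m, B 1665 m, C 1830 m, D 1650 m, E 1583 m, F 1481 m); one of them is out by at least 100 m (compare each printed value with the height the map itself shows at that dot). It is B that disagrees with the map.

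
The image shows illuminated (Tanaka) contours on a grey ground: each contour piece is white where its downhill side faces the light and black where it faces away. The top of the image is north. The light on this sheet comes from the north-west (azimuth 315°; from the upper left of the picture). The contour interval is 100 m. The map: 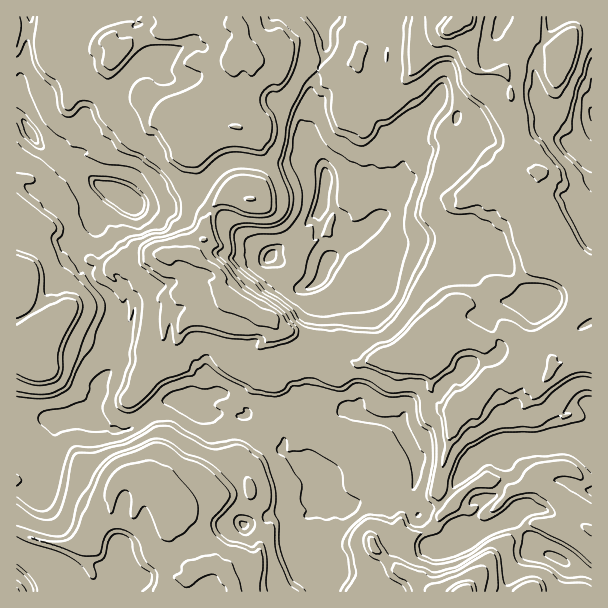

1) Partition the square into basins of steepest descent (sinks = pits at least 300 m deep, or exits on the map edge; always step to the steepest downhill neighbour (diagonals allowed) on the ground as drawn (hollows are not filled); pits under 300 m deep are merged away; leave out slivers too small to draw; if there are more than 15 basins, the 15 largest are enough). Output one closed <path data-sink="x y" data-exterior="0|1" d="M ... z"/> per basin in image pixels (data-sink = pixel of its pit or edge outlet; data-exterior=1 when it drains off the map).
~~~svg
<path data-sink="116 195" data-exterior="0" d="M233 16l-217 1 0 574 575 1 1-322-13-5-7-7-8-16-7-7-12-5-4-3-7-14-3-14-3 6-13 0-7 5-28 47 7 22 11 6-7 3-18 14-23 4-10 11-1 21-10 8-27 0-15 12-30 6-37-24-17-2-13-7-9-1-12-12-9 0-18-14-14 0-8-16 2-12-9-8-21-10 0-3 2-1 11-18 1-15 6-14 9-8 7-3 15 3 9-1 0-24 4-31-7-11-9-5-10-1-7-16 10-12 9-5 10-19-2-11-7-7-3 0 2-2 2-6-3-16-7-9z"/><path data-sink="323 200" data-exterior="0" d="M363 16l-129 1 0 6 7 9 3 16-2 6-2 2 3 0 7 7 2 11-10 19-9 5-10 12 6 15 20 7 7 11-4 31 0 24-9 1-15-3-7 3-9 8-6 14-1 15-11 18-2 1 0 3 21 10 9 8-2 12 8 16 14 0 15 12 12 2 12 12 9 1 13 7 17 2 37 24 30-6 15-12 17 2 13-4 7-6 1-21 10-11 23-4 18-14 7-3-11-6-7-22 28-47 7-5 13 0 2-2 10-27-3-6-13-1-29 24-14-7 14-16 14-6 15 2 0-2-13-27 3-18-3-8 0-19-5-18-3-4-12 3-8 0-6-3-5-5-6-12 0-14-10-15-9 6-24 25-36 0-1 12-12 0-6-5-10-2 2-10 7-8 0-12z"/><path data-sink="591 113" data-exterior="1" d="M591 16l-61 0-13 31-13 24 2 3 4 10 2 32 11 22-3 6 2 15 6 10 12 4-8 22 2 18 7 14 4 3 12 5 7 7 8 16 7 7 9 5 4-1z"/>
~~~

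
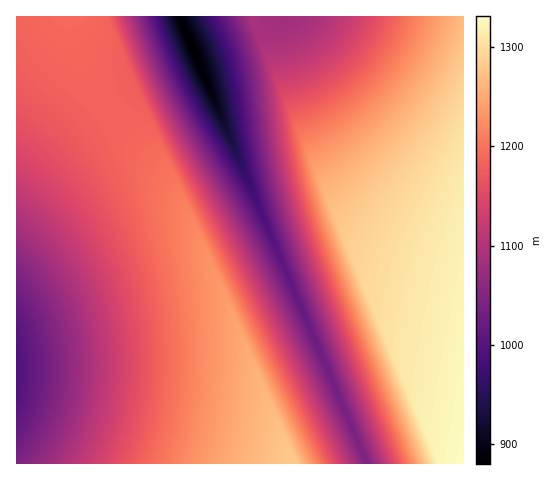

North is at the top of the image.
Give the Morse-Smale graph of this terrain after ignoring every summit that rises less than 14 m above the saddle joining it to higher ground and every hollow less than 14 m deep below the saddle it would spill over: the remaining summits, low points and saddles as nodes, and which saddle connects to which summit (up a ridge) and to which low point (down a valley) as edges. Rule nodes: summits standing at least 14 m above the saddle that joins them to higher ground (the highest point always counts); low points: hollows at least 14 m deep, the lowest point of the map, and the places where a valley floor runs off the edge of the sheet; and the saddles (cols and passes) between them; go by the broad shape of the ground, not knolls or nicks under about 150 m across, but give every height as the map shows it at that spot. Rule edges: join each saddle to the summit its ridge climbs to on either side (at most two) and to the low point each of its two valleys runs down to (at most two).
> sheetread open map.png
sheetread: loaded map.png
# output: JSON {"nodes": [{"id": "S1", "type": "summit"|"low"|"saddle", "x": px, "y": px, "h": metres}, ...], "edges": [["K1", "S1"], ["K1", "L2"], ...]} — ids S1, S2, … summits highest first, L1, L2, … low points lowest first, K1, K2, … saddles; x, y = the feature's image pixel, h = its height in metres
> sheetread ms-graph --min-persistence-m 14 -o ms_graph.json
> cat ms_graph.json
{"nodes": [
{"id": "S1", "type": "summit", "x": 463, "y": 460, "h": 1331},
{"id": "S2", "type": "summit", "x": 294, "y": 463, "h": 1282},
{"id": "L1", "type": "low", "x": 194, "y": 50, "h": 880},
{"id": "L2", "type": "low", "x": 17, "y": 370, "h": 993},
{"id": "K1", "type": "saddle", "x": 108, "y": 106, "h": 1185},
{"id": "K2", "type": "saddle", "x": 367, "y": 463, "h": 1047}],
"edges": [["K1", "S2"], ["K1", "L1"], ["K1", "L2"], ["K2", "S1"], ["K2", "S2"], ["K2", "L1"]]}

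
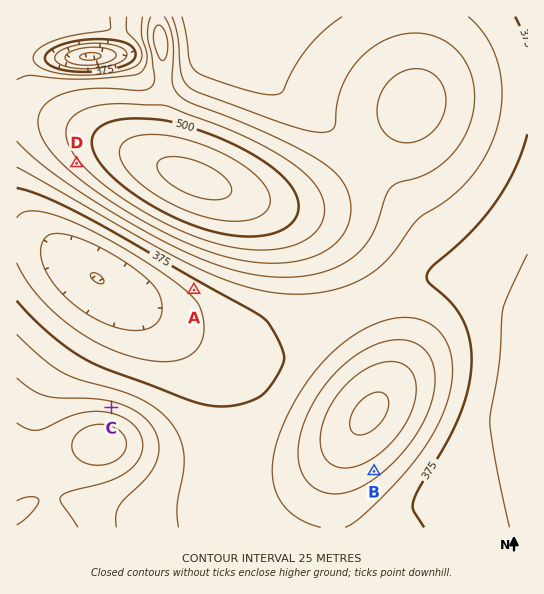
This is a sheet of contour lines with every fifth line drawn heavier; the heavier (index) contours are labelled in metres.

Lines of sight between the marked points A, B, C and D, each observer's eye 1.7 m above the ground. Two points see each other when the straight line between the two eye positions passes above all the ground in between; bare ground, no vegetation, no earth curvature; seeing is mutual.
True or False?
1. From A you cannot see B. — True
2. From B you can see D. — False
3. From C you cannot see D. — False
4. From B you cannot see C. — True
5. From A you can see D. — False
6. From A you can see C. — True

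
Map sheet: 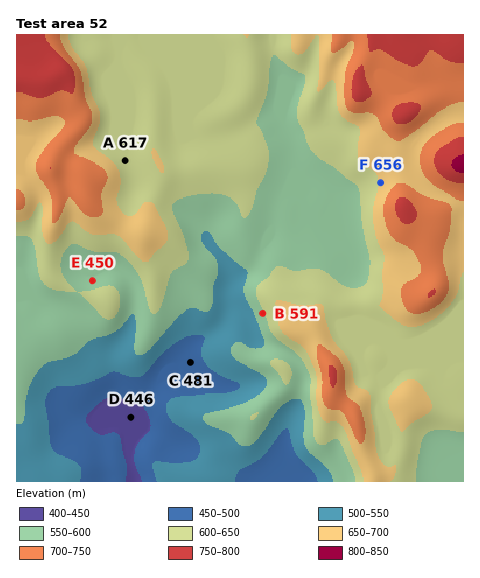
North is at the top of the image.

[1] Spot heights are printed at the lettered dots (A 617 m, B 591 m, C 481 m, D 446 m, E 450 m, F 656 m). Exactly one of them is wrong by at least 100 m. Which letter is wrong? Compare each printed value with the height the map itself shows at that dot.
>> E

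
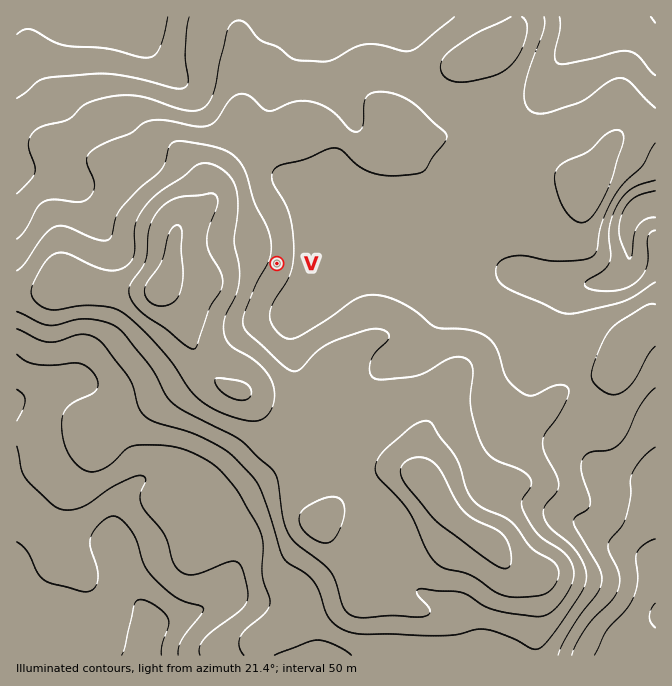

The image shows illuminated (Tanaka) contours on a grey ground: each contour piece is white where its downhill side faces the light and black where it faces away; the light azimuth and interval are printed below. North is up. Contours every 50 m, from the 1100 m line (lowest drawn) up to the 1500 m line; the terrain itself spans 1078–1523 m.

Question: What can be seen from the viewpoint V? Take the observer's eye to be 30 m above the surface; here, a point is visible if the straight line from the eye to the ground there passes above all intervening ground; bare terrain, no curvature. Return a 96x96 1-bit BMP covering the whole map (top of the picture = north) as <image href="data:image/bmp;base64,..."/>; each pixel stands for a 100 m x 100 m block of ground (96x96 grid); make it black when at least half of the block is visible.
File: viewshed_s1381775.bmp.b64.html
<image width="96" height="96" href="data:image/bmp;base64,Qk2+BAAAAAAAAD4AAAAoAAAAYAAAAGAAAAABAAEAAAAAAIAEAAATCwAAEwsAAAIAAAAAAAAA////AAAAAAAAAAAAAAAAAAAAAAAAAAAAAAAAAAAAAAAAAAAAAAAAAAAAAAAAAAAAAAAAAAAAAAAAAAAAAAAAAAAAAAAAAAAAAAAAAAAAAAAAAAAAAAAAAAAAAAAAAAAAAAAAAAAAAAAAAAAAAAAAAAAAAAAAAAAAAAAAAAAAAAAAAAAAAAAAAAAAAAAAAAAAAAAAAAAAAAAAAAAAAAAAAAAAAAAAAAAAAAAAAAAAAAAAAAAAAAAAAAAAAAAAAAAAAAAAAAAAAAAAAAAAAAAAAAAAAAAAAAAAAAAAAAAAAAAAAAAAAAAAAAAAAAAAAAAAAAAAAAAAAAAAAAAAADwAAAAAAAAAAAAAAD8AAAAAAAAAAAAAAD+AAAAAAAAAAAAAAB/AAAAAAAAAAAAAAAfAAAAAAAAAAAAAAAHAAAAAAAAAAAAAAAAAOAAAAAAAAAAAAAAD/AAAAAAAAAAAAAAD/gAAAAAAAAAAAAAD/gAAAAAAAAAAAAAD/wAAAAAAAAAAAAAB/wAAAAAAAAAAAAAA/gAAAAAAAAAAAAAA/AAAAAAAAAAAAAAA/AAAAAAAAAAAAAAA/gAAAAAAAAAAAHAA/gAAAAAAAAAAAHAA/wAAAAAAAAAAAPgA/wAAAAAAAAAAAfgAf4AAAYAAAAAAf/gAP4AAA8AAAAAB//wAD8AAD8AAAAAD//4AB+AAH8AAAAAH//8AA+AAP+AAAAAP//+AAfAAf+AAAAAP///AAfAA/+AAAAAP///wAPgD//AAAAAP///8APwH//AAAAAP////APwf//gAAAAP////gP////wAAAAf////wP////4AAAAP////4f////4AAAAH//////////8AAAAD////////D/8AAAAD////////Af8AAAAD////////AB8AAAAH//////gDAAcAAAAH//////gHwAMAAAAP//////g/+AEAAAAf////////+AAAAAA/////////+AAAAAB/////////+AAAAAB/////////+AAAAAB/////////+AAAAAA/////////+AAAAAA/8///////+AAAAAAH8f///////AAAAAAD8P///////AAAAAAB8P///8f//AAAAAAB8P///4H//AAAAAAA8P///4H//AAAAAAAMf///wD//AAAAAAAM////gD//AAAAAAAP////gD//AAAAAAAP////wH//wAAAAAAP////////4AAAAAAP////////4AAAAAAP//////+f8AAAAAAcP//4H+AP8AAAAAAcAc/wD4AH8AAAAAAIAA/gB4AD+AAAAAAAAA/AB4AD+AAAAAAAAA+AA4AB+AAAAAAAAA8AA4AA+AAAAAAAAA4AA8AAeAAAAAAAAAQAA8AAMAAAAAAAAAAAD+AAEAAAAAAAAAAAH/AAAAAAAAAAAAAAH/AAAAAAAAAAAAAAH/gAAAAAAAAAAAAAH/AAAAAAAAAAAAAAAOAAAAAAAAAAAAAAAAAAAAAAAAAAAAAAAAAAAAAAAAAAAAAAAAAAAAAAAAAAAAAAAAAAAA="/>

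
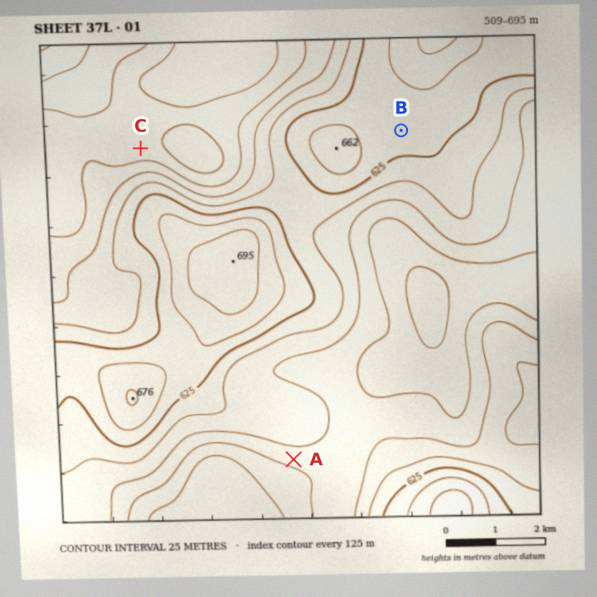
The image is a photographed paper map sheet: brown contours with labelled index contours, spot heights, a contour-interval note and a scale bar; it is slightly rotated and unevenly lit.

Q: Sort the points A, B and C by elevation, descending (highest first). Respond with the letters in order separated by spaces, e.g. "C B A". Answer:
B A C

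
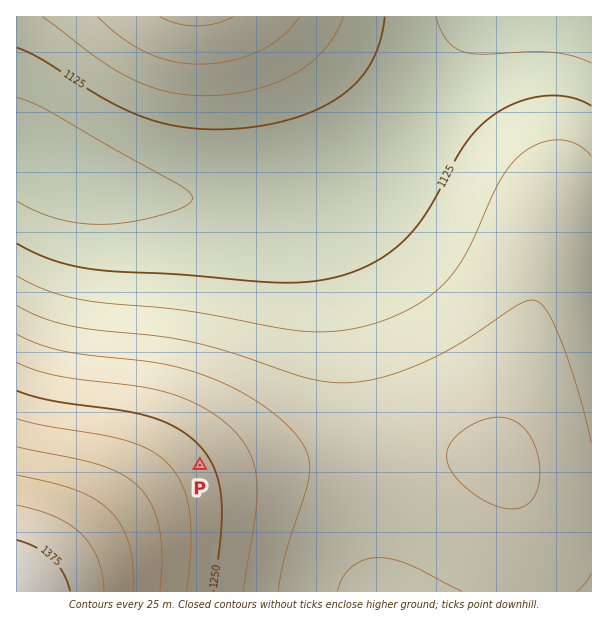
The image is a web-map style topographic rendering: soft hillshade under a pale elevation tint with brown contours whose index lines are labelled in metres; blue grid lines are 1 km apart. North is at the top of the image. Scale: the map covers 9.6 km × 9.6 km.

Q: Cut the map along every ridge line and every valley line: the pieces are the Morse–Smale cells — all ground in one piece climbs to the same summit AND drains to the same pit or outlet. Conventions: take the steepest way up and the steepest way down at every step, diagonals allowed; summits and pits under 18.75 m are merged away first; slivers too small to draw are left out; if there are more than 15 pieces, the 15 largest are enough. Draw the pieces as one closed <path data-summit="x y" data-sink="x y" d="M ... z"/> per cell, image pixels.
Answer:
<path data-summit="17 591" data-sink="38 159" d="M410 116l-16 21-23 23-21 15-39 17-42 7-78 0-62-7-51-14-25-10-24-14-13-2 1 440 9 0 55-44 54-36 36-18 50-16 58-12 83-9 105-1 32 3 3-22 45-188 3-15 0-16-6-11-19-15-84-52z"/><path data-summit="17 591" data-sink="591 17" d="M591 16l-114 0-5 5-44 71-18 24 4 5 27 19 84 52 19 15 6 11 0 16-3 15-45 188-3 22-32-3-105 1-83 9-58 12-50 16-36 18-54 36-51 40-3 4 565-1z"/><path data-summit="195 17" data-sink="38 159" d="M285 16l-268 0-1 134 13 4 24 14 39 14 67 14 65 4 45-1 30-5 30-8 21-11 21-15 23-23 15-20-94-79z"/><path data-summit="195 17" data-sink="591 17" d="M476 16l-190 1 124 99 34-47z"/>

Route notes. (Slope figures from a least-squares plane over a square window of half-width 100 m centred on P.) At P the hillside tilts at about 2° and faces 60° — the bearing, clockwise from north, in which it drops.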